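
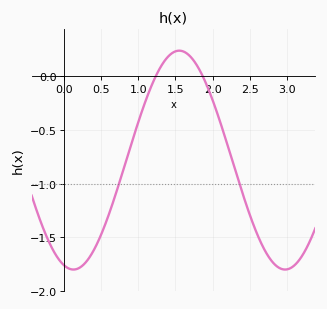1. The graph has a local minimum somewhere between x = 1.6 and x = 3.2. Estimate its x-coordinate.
3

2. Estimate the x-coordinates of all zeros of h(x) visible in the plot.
1.2, 1.9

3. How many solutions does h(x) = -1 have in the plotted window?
2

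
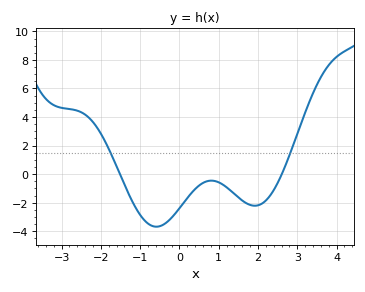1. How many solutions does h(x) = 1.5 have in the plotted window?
2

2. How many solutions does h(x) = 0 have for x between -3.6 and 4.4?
2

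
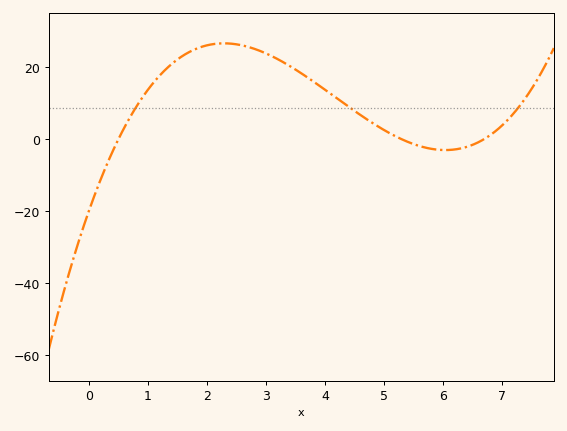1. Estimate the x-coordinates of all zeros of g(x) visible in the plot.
0.5, 5.3, 6.7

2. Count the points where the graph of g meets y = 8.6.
3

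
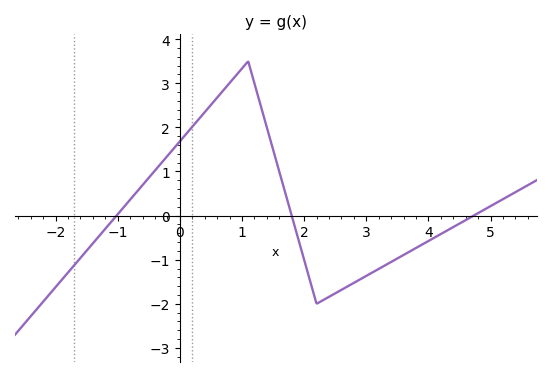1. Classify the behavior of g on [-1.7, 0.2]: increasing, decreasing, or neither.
increasing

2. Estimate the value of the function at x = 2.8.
-1.53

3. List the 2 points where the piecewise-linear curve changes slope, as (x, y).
(1.1, 3.5); (2.2, -2)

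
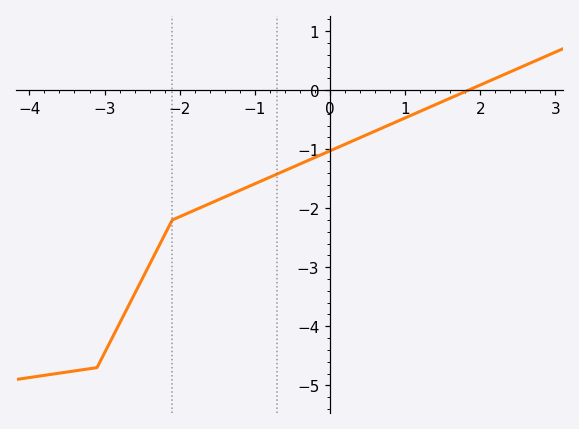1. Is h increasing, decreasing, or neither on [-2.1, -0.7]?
increasing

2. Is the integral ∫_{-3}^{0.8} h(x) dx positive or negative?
negative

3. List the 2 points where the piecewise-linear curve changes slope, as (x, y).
(-3.1, -4.7); (-2.1, -2.2)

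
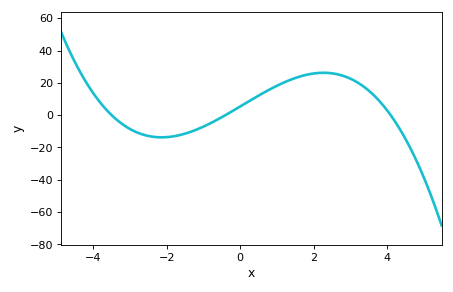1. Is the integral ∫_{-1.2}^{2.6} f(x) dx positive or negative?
positive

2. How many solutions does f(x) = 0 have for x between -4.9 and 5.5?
3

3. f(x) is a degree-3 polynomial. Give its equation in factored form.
y = -0.93(x + 3.5)(x + 0.4)(x - 4.1)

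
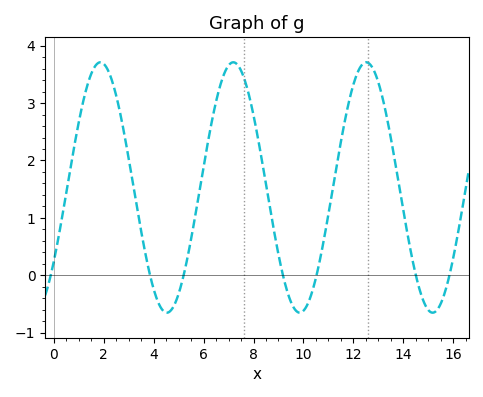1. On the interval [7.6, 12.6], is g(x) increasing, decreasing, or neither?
neither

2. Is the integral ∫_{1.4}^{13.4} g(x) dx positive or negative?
positive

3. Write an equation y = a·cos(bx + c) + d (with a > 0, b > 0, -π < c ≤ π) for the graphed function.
y = 2.18cos(1.18x - 2.2) + 1.53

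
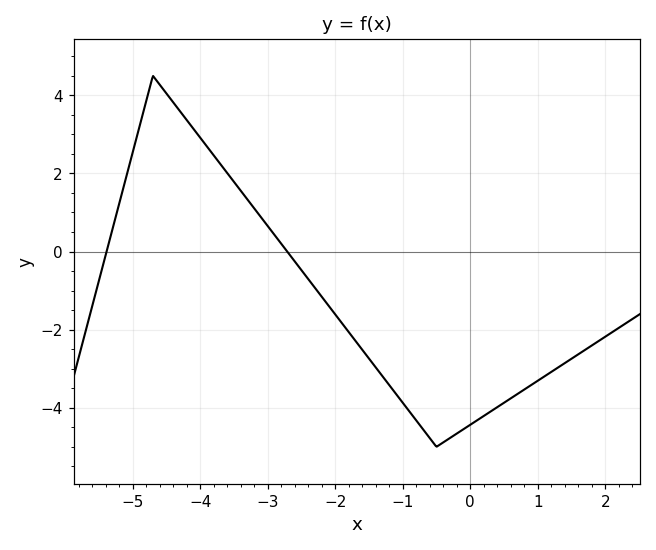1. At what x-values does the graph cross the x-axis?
-5.4, -2.8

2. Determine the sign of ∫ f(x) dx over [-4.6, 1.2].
negative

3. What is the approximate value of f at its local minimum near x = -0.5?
-5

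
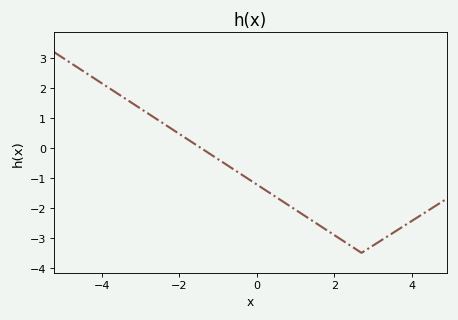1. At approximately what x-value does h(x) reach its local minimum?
2.6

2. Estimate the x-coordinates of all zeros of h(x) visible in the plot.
-1.4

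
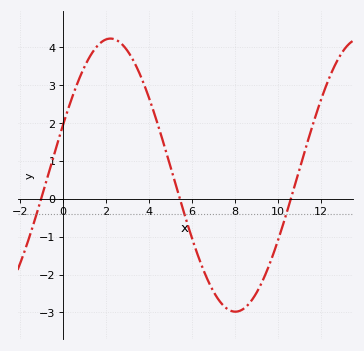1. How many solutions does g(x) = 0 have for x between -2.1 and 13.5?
3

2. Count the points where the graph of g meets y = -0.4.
3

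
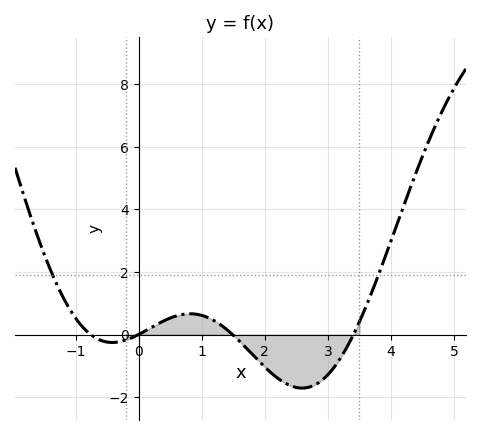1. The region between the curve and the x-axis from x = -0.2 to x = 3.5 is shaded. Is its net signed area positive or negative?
negative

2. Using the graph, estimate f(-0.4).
-0.255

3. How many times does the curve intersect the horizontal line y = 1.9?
2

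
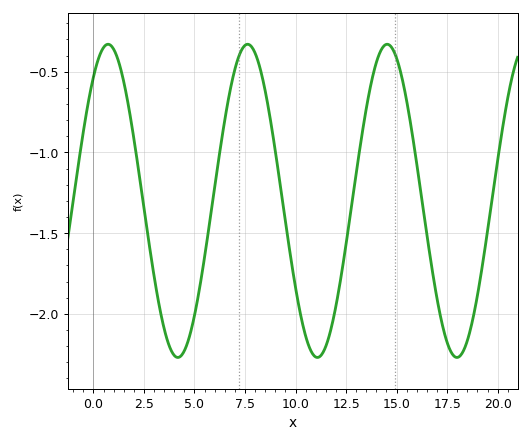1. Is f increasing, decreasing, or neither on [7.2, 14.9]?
neither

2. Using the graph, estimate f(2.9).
-1.7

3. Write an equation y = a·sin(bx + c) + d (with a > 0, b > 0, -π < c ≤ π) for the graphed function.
y = 0.97sin(0.91x + 0.91) - 1.3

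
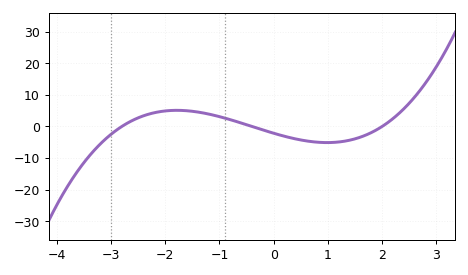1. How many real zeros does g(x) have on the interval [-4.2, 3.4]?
3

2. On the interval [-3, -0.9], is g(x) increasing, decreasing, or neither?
neither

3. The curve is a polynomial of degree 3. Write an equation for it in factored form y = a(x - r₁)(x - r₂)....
y = 0.96(x + 2.8)(x + 0.4)(x - 2)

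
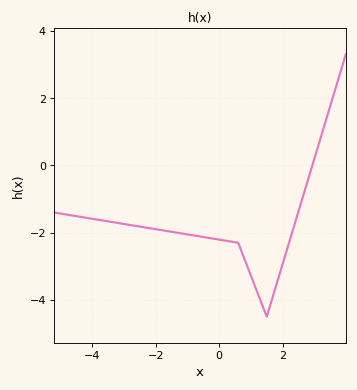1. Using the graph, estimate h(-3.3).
-1.7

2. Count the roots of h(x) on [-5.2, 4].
1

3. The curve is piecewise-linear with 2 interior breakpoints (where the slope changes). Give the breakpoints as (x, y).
(0.6, -2.3); (1.5, -4.5)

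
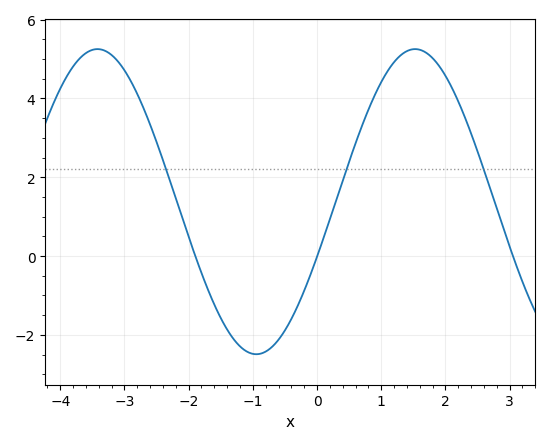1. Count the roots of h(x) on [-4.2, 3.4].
3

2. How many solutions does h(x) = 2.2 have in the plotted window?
3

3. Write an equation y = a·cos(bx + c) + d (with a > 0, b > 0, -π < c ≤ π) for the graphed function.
y = 3.87cos(1.3x - 1.9) + 1.38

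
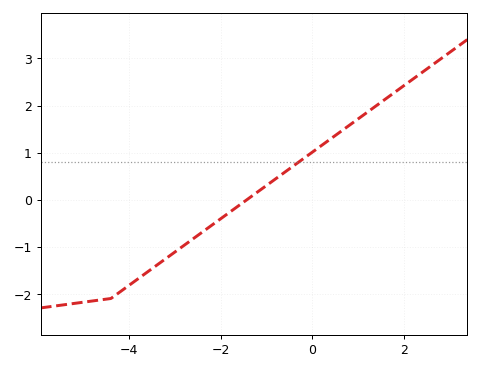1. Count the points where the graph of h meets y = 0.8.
1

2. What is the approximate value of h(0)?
1.01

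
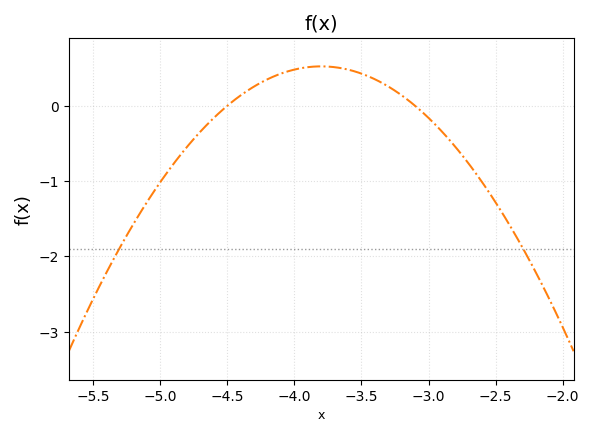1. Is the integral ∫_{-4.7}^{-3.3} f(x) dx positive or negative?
positive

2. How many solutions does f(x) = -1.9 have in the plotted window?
2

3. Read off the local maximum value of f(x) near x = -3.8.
0.5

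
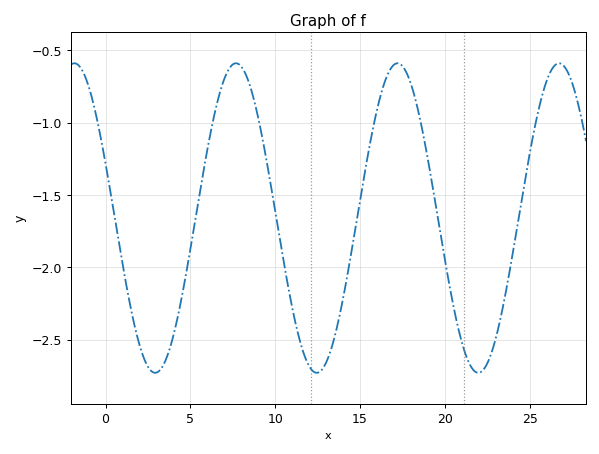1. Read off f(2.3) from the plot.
-2.64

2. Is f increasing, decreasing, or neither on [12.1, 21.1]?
neither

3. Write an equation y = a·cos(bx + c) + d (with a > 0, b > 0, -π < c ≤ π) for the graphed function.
y = 1.07cos(0.66x + 1.21) - 1.66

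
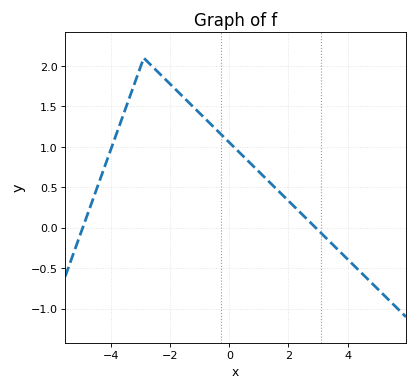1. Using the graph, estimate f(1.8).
0.405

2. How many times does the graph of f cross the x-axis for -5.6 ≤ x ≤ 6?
2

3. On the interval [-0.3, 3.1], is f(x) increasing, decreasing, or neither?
decreasing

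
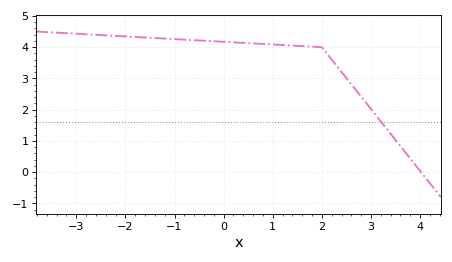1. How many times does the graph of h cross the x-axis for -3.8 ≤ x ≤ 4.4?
1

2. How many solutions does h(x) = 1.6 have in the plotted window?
1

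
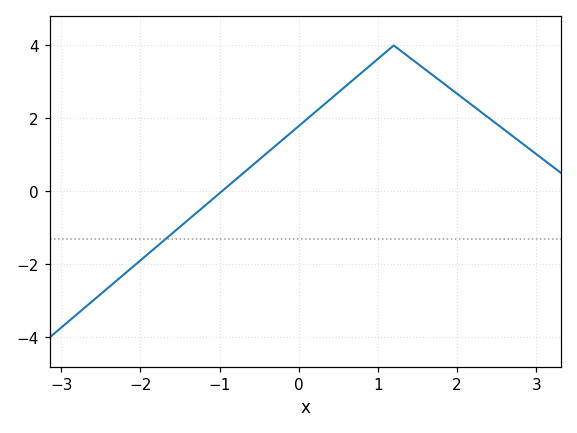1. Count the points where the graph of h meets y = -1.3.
1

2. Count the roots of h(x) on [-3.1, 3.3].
1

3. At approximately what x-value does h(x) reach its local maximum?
1.2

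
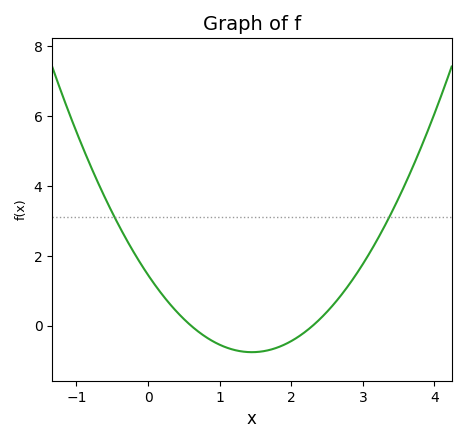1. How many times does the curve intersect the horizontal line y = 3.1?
2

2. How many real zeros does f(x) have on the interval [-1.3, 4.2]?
2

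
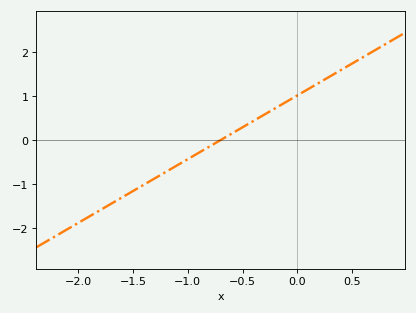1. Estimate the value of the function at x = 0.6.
1.9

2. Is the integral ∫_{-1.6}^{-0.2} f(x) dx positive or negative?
negative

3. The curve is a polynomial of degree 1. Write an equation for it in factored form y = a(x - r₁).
y = 1.45(x + 0.7)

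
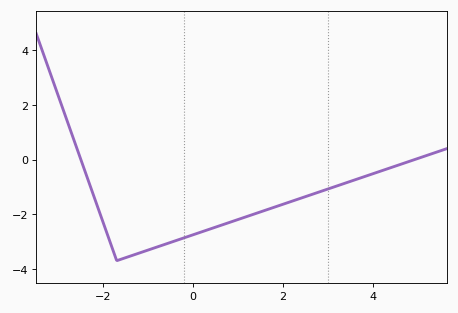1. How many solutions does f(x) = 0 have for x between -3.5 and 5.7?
2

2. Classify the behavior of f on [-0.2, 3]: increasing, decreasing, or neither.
increasing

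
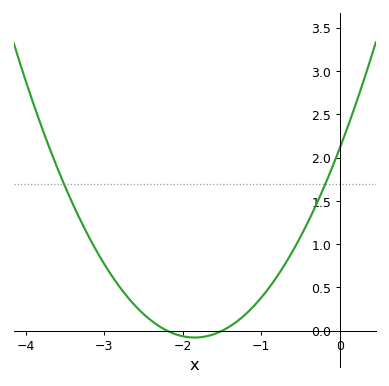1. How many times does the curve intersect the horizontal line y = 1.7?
2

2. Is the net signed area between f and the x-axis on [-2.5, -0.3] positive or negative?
positive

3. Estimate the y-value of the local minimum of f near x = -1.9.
-0.078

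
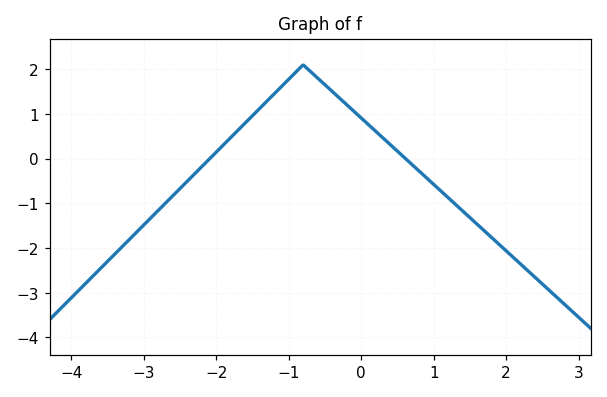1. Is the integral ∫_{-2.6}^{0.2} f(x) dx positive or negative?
positive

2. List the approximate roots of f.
-2.1, 0.6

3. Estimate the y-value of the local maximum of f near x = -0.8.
2.1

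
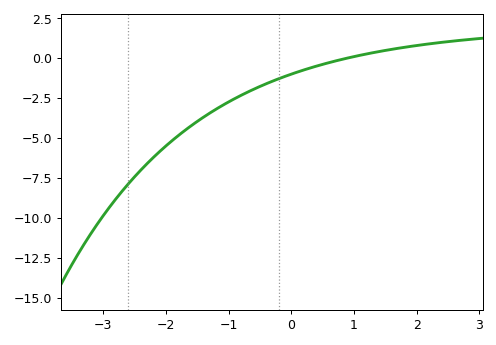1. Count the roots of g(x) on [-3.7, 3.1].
1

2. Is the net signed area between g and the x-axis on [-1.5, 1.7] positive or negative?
negative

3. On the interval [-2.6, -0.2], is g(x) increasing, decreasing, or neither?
increasing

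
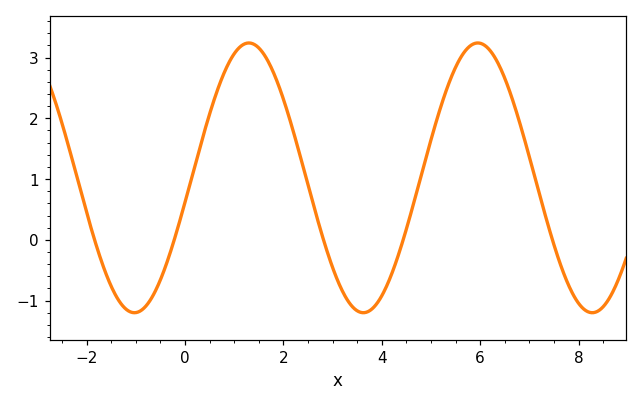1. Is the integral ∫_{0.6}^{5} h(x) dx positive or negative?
positive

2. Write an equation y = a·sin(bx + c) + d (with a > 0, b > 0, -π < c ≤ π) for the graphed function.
y = 2.22sin(1.4x - 0.18) + 1.02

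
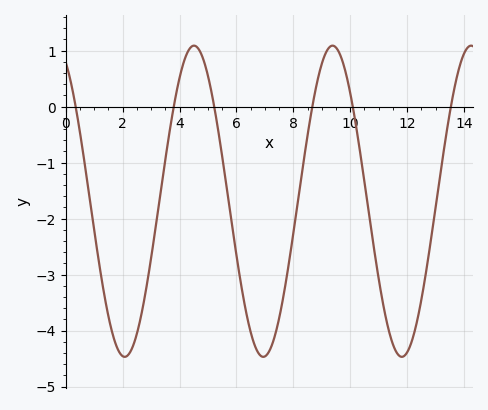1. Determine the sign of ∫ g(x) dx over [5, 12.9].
negative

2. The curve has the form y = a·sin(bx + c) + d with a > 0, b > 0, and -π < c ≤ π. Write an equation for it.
y = 2.78sin(1.29x + 2.04) - 1.69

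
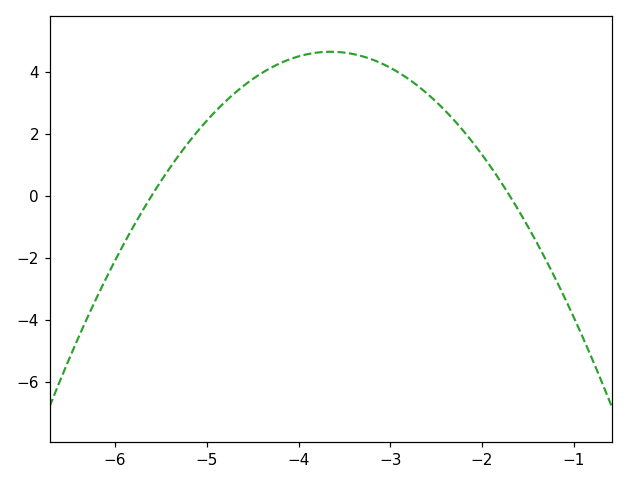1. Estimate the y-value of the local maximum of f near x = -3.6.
4.64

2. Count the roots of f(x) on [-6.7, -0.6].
2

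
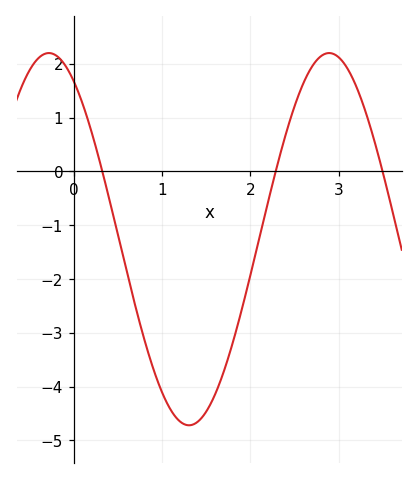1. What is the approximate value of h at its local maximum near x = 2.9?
2.2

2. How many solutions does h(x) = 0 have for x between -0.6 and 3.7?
3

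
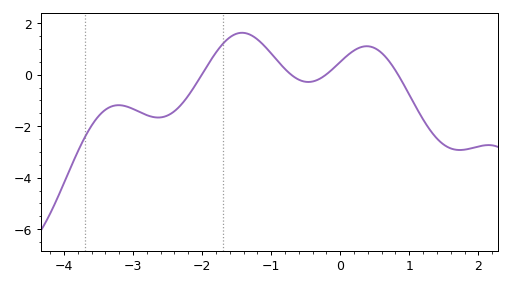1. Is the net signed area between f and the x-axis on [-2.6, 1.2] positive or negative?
positive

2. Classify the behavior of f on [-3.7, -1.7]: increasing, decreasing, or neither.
neither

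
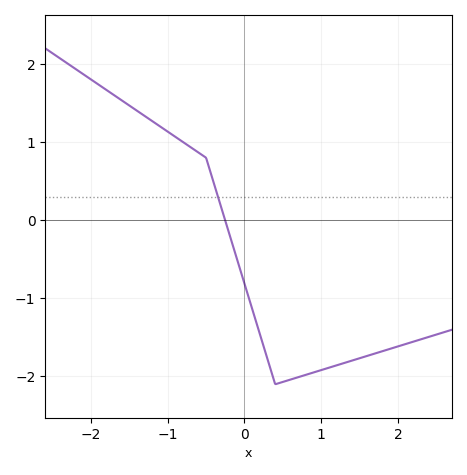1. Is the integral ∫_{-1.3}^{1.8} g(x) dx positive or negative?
negative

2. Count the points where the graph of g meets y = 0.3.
1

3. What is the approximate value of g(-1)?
1.13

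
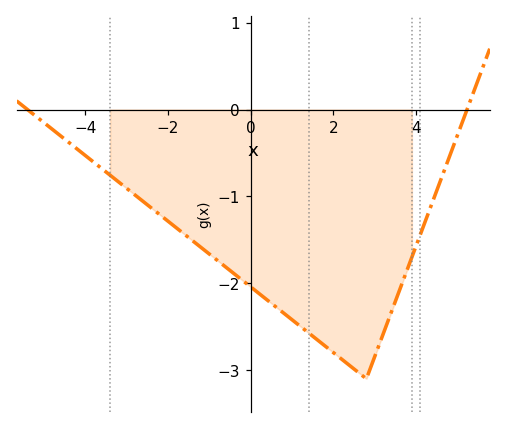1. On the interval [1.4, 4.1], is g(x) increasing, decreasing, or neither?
neither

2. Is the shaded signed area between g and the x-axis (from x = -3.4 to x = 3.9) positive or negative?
negative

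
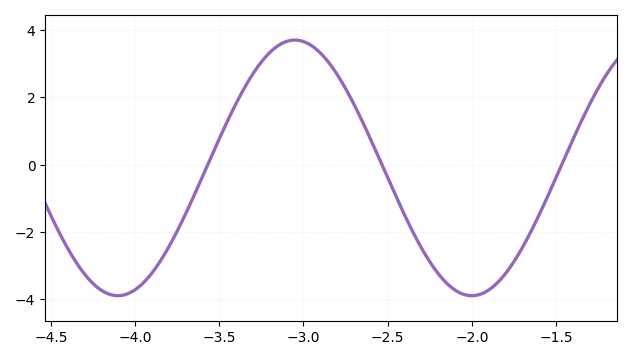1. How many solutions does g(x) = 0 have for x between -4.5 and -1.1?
3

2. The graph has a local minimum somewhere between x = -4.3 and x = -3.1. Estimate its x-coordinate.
-4.1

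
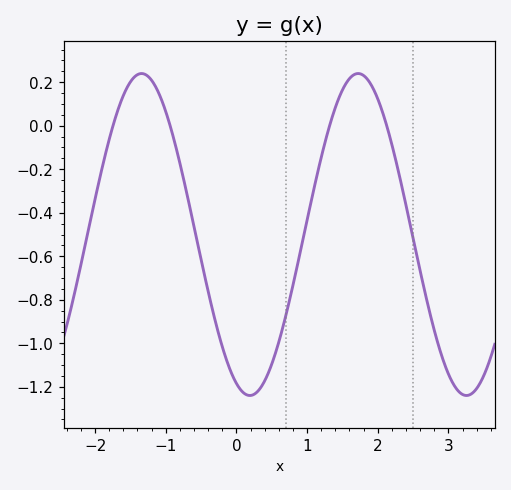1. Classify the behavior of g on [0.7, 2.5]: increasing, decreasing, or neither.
neither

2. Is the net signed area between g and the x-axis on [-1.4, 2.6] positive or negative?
negative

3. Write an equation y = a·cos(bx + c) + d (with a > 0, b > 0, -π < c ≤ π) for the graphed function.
y = 0.74cos(2.05x + 2.75) - 0.5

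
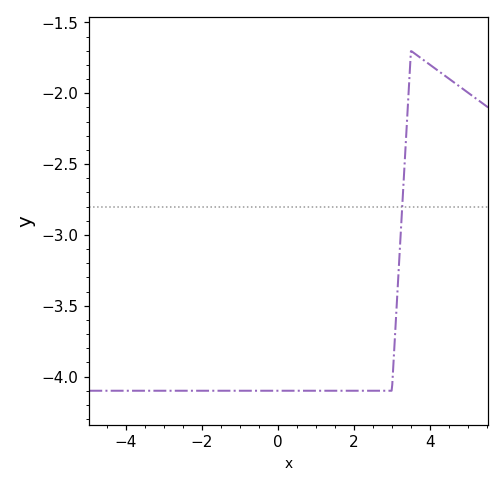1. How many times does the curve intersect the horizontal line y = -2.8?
1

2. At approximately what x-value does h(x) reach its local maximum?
3.5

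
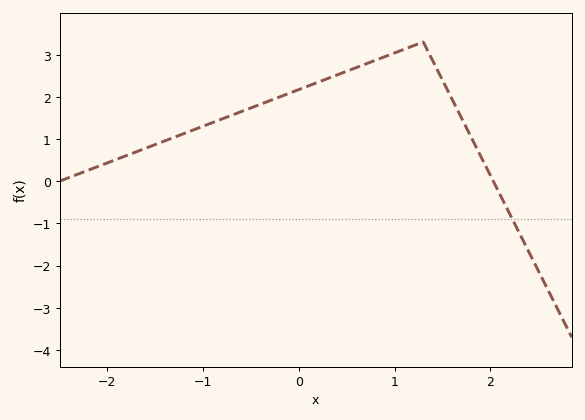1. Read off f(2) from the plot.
0.138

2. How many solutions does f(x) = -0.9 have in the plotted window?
1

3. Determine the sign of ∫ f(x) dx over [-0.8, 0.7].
positive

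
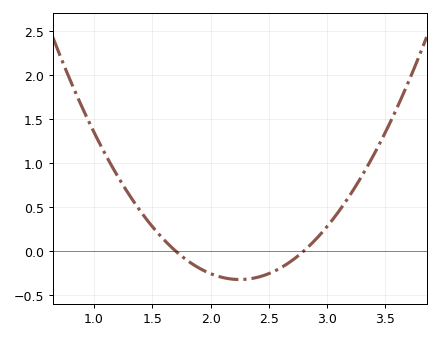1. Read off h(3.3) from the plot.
0.856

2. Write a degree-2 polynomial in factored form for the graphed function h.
y = 1.07(x - 1.7)(x - 2.8)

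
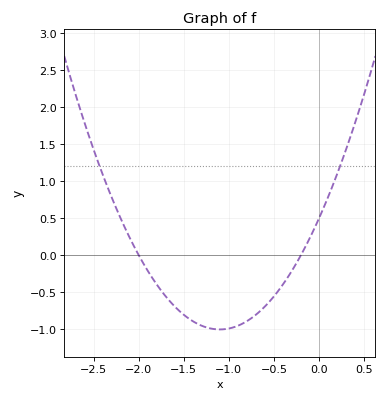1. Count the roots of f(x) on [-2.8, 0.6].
2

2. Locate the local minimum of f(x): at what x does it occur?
-1.1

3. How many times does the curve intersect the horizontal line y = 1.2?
2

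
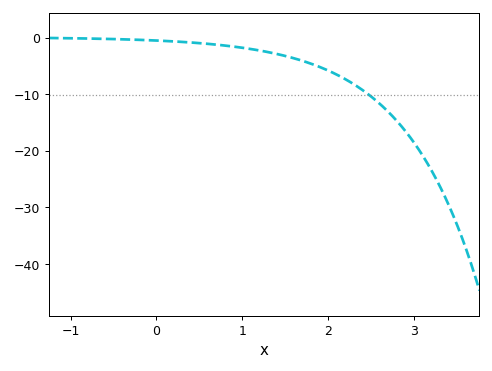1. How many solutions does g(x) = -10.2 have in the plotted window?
1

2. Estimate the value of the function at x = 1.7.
-4.1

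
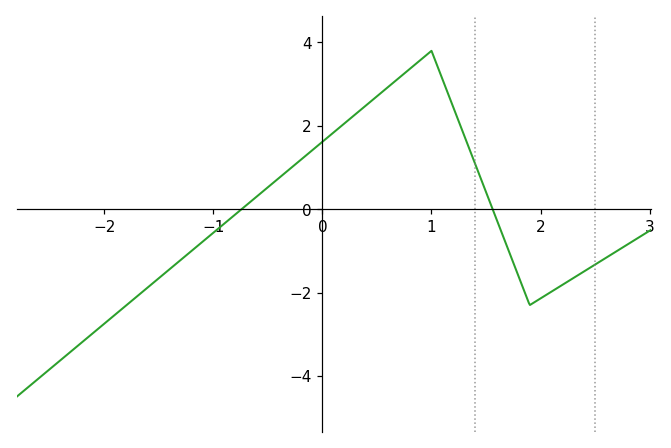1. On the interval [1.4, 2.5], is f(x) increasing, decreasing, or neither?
neither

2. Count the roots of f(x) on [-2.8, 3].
2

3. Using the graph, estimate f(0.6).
2.93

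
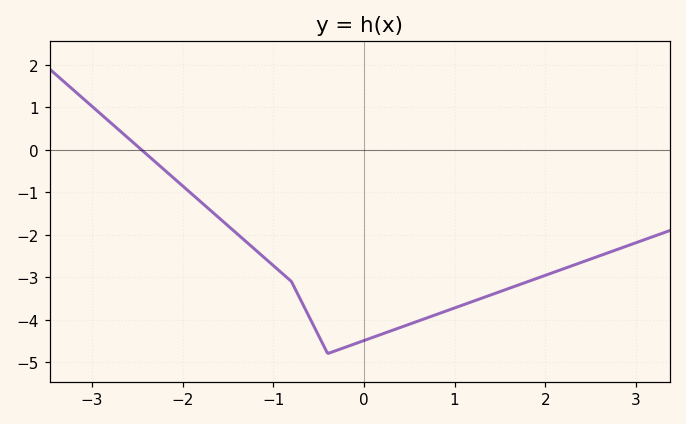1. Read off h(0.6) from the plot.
-4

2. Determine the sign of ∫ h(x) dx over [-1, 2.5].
negative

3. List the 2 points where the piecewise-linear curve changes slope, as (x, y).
(-0.8, -3.1); (-0.4, -4.8)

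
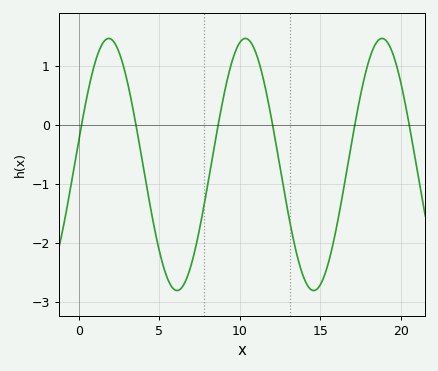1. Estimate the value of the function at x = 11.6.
0.6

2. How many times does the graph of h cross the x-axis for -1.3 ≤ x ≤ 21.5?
6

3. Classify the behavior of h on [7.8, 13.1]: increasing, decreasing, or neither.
neither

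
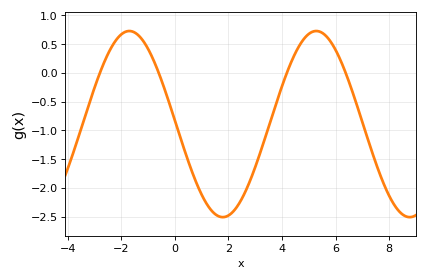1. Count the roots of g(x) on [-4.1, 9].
4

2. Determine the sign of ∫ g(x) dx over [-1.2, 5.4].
negative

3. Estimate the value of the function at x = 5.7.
0.616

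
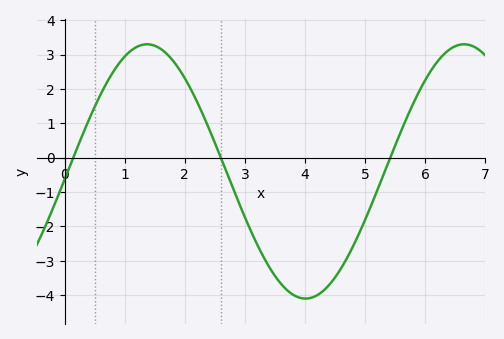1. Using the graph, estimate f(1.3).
3.29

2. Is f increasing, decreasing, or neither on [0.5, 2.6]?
neither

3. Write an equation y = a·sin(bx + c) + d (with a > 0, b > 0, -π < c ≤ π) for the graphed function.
y = 3.7sin(1.19x - 0.06) - 0.4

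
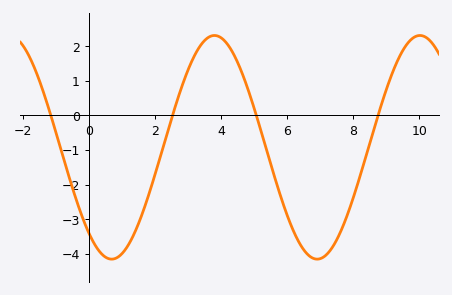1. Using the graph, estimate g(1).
-4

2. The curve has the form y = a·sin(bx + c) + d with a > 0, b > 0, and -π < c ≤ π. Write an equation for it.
y = 3.23sin(1.01x - 2.27) - 0.92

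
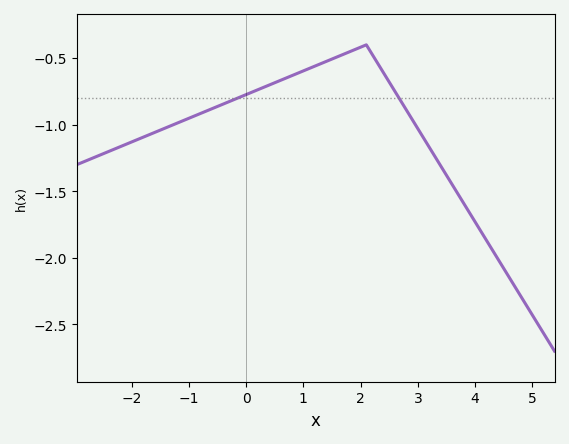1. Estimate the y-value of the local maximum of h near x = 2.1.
-0.4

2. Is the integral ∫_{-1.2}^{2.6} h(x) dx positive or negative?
negative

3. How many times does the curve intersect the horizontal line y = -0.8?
2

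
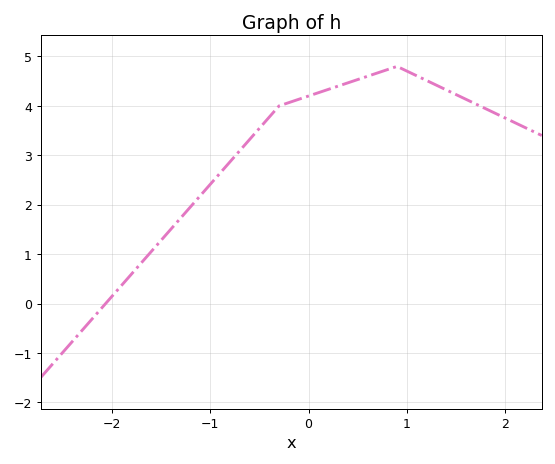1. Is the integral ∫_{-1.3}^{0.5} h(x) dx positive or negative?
positive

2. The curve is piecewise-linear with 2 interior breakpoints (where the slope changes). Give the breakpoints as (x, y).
(-0.3, 4); (0.9, 4.8)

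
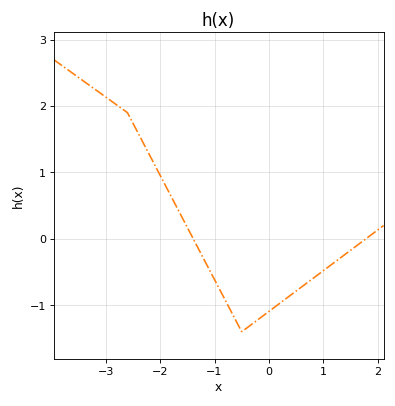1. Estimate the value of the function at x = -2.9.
2.1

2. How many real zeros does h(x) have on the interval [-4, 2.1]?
2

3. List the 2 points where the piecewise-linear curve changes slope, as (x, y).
(-2.6, 1.9); (-0.5, -1.4)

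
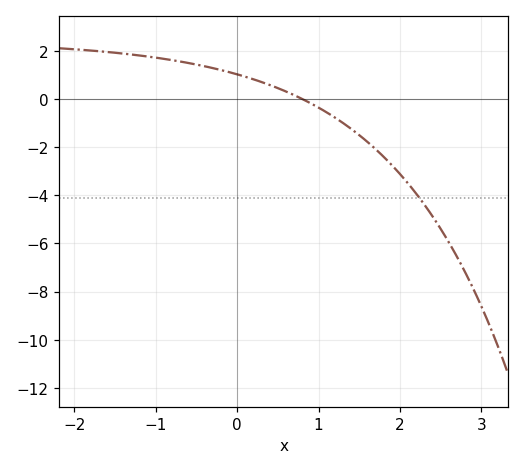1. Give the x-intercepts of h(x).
0.8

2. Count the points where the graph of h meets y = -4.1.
1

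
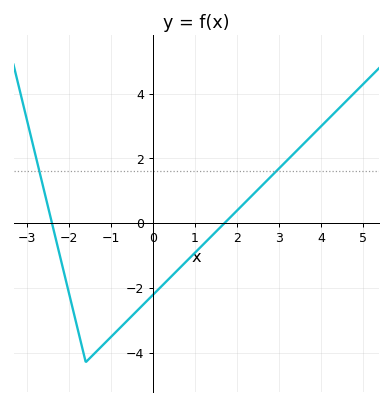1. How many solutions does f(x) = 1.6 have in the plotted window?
2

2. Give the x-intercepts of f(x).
-2.4, 1.7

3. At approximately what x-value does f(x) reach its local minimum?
-1.6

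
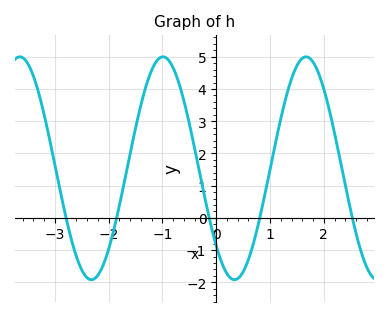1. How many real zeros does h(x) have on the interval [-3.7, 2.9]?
5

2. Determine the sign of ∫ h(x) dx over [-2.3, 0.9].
positive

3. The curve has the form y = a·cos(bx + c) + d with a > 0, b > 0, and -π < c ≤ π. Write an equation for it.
y = 3.46cos(2.4x + 2.3) + 1.54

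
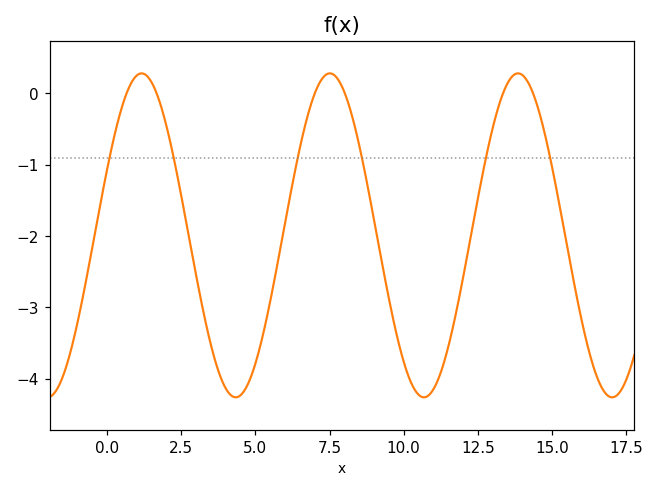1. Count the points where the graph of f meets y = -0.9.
6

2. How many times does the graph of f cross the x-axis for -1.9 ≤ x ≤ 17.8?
6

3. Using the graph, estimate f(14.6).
-0.308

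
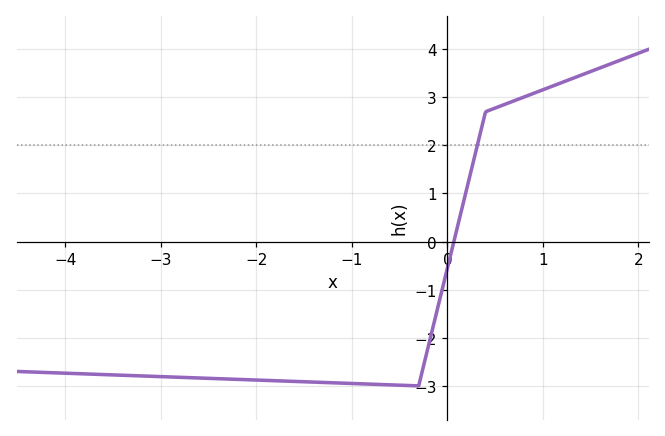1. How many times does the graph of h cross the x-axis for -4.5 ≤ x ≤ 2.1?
1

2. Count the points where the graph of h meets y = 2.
1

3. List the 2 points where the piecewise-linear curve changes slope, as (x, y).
(-0.3, -3); (0.4, 2.7)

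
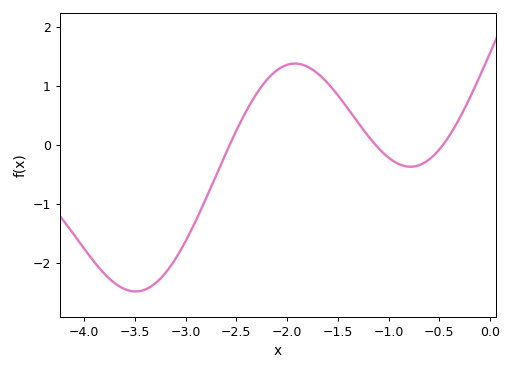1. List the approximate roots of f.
-2.6, -1.1, -0.5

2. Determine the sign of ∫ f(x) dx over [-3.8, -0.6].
negative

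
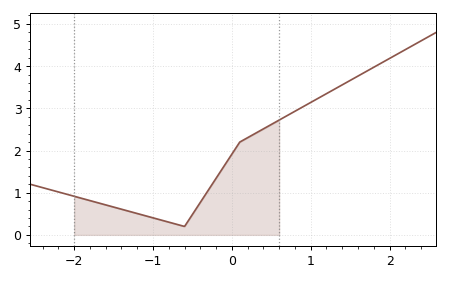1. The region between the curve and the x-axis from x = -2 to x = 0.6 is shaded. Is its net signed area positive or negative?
positive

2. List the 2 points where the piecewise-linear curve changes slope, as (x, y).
(-0.6, 0.2); (0.1, 2.2)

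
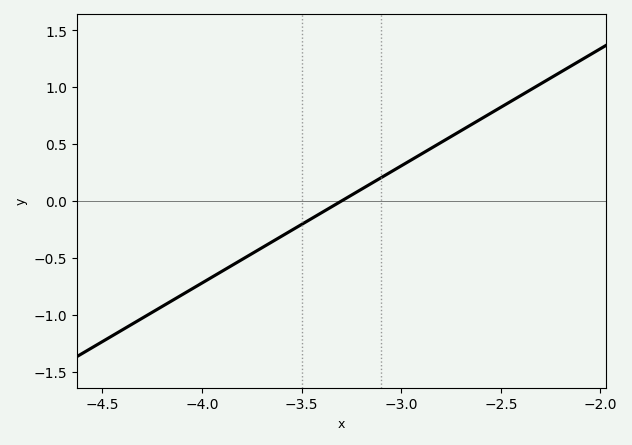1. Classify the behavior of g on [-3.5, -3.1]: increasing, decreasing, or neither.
increasing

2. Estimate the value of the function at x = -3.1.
0.2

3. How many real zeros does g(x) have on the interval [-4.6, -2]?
1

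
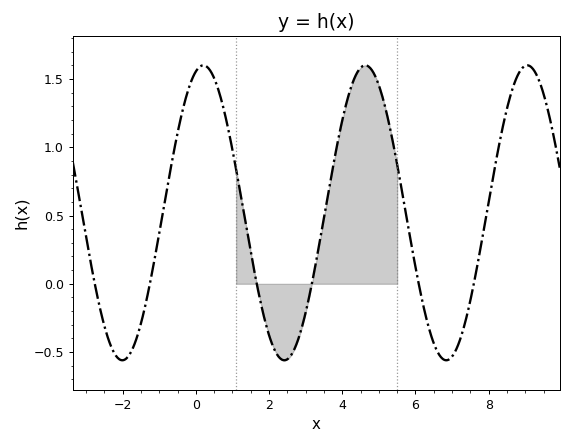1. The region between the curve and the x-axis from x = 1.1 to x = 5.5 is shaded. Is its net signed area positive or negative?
positive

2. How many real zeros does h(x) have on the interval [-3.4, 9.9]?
6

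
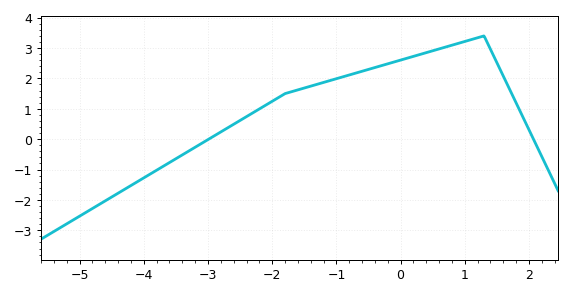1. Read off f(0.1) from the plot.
2.7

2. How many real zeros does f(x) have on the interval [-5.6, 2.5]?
2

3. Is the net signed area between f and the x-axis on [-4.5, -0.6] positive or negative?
positive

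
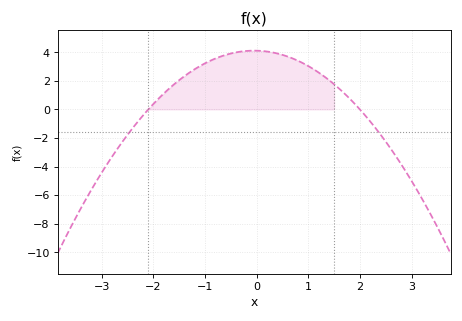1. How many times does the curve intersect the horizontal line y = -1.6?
2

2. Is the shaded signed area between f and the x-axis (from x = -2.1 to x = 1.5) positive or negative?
positive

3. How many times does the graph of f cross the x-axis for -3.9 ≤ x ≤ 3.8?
2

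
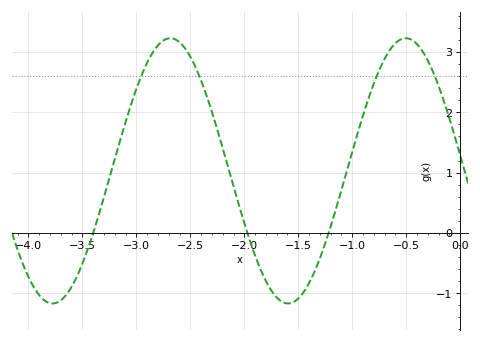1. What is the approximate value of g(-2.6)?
3.2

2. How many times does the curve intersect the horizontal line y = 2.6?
4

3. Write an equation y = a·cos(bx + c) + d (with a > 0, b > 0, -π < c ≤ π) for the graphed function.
y = 2.2cos(2.9x + 1.5) + 1.03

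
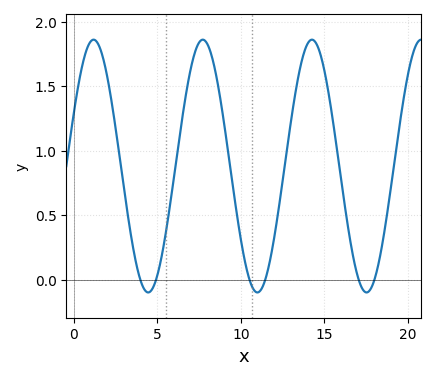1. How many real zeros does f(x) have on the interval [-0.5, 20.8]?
6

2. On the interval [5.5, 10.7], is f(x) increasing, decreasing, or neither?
neither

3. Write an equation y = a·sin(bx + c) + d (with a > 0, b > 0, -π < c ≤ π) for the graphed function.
y = 0.98sin(0.96x + 0.44) + 0.88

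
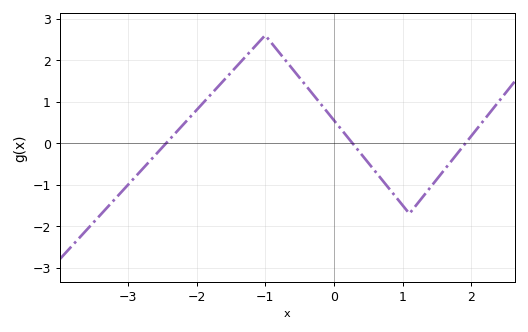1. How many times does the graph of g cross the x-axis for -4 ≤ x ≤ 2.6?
3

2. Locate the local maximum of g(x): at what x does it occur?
-1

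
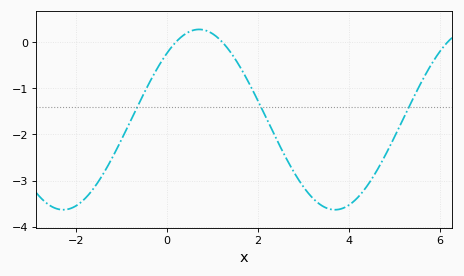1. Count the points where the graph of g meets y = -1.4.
3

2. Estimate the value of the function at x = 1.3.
-0.099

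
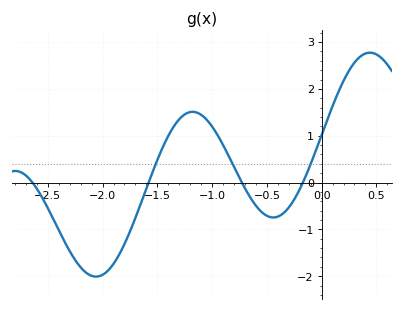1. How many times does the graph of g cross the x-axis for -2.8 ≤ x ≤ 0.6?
4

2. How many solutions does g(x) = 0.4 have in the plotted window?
3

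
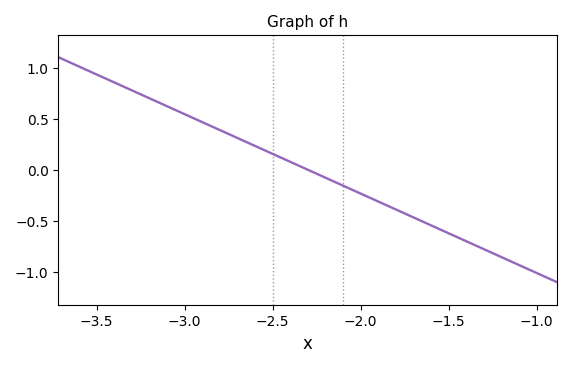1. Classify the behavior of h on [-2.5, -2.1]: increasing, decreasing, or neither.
decreasing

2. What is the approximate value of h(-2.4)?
0.1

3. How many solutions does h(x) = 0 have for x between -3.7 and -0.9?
1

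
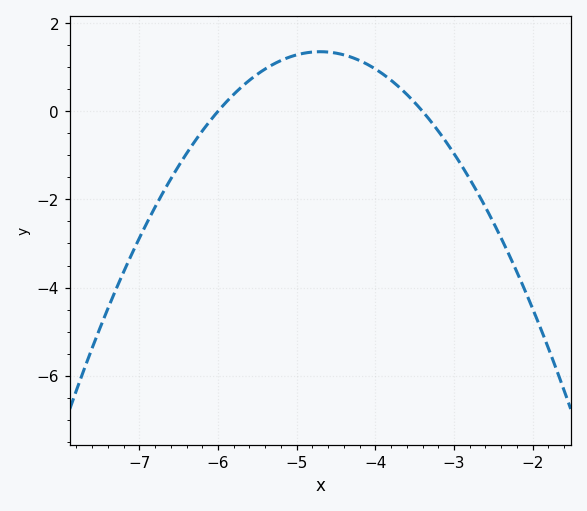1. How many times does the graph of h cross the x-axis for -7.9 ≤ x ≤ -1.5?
2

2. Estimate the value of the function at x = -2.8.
-1.54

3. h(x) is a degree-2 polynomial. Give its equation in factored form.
y = -0.8(x + 6)(x + 3.4)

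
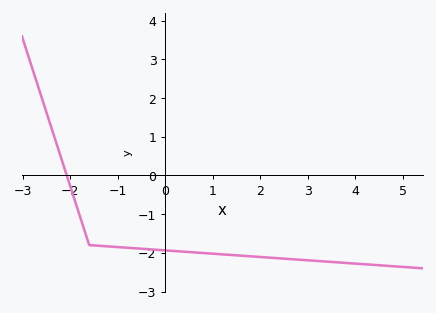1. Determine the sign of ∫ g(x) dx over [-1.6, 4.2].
negative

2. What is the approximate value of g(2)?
-2.11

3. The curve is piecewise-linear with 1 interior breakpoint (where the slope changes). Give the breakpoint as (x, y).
(-1.6, -1.8)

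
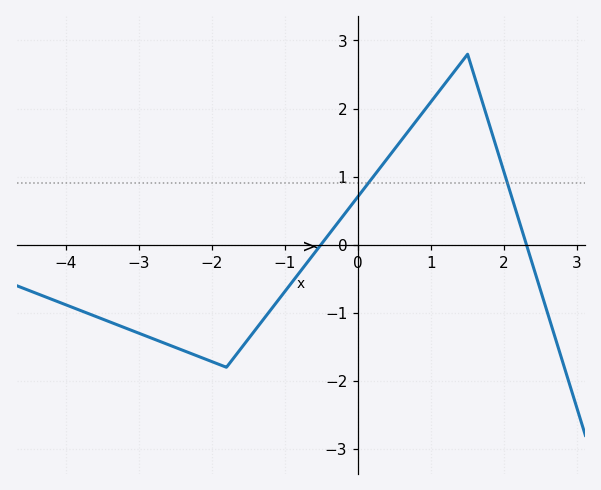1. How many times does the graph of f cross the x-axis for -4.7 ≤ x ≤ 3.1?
2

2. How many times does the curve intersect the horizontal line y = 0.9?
2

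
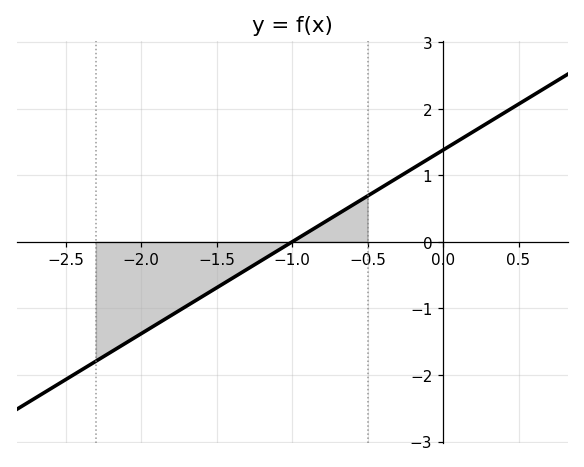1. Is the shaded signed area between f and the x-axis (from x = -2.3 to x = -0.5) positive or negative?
negative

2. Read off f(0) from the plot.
1.4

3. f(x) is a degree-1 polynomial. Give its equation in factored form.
y = 1.38(x + 1)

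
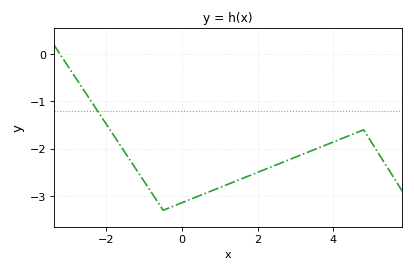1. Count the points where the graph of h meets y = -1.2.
1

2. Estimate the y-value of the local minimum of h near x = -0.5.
-3.3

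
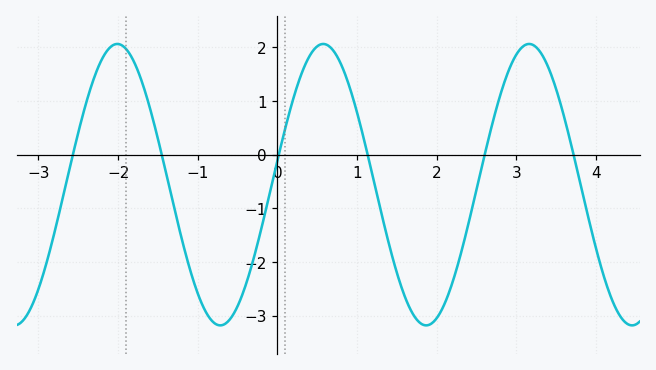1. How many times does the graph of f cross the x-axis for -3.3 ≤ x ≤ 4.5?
6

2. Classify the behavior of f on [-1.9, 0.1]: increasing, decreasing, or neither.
neither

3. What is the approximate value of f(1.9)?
-3.17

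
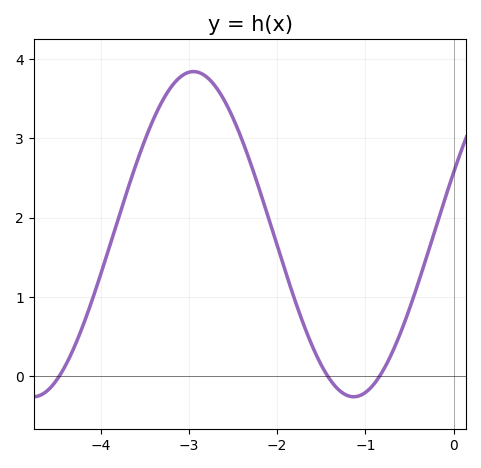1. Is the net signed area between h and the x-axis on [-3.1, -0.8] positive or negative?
positive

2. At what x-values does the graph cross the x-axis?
-4.47, -1.43, -0.839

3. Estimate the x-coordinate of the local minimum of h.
-1.13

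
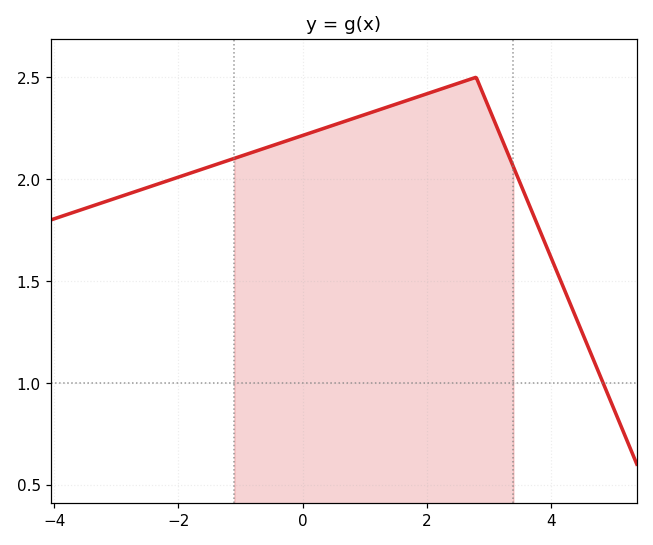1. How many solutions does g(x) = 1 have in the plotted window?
1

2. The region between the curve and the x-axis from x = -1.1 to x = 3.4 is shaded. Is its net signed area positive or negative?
positive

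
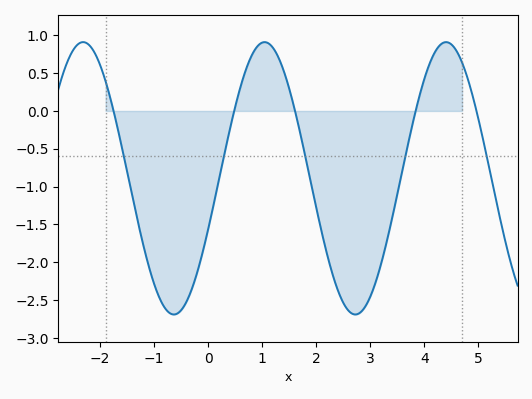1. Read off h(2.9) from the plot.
-2.59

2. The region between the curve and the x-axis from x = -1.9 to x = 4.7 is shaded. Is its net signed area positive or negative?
negative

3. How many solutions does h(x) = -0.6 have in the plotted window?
5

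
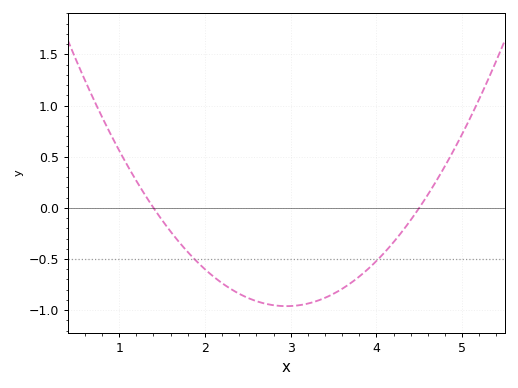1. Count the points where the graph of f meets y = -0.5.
2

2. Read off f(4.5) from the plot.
0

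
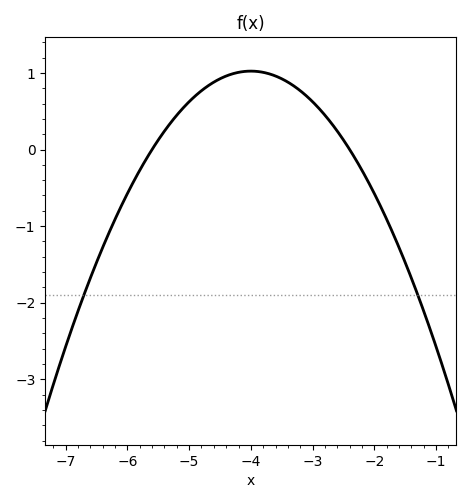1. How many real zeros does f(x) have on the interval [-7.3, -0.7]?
2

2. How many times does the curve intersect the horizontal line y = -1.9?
2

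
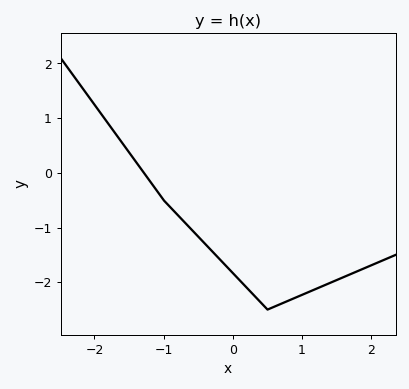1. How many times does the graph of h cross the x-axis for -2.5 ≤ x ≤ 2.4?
1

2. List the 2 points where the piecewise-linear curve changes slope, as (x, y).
(-1, -0.5); (0.5, -2.5)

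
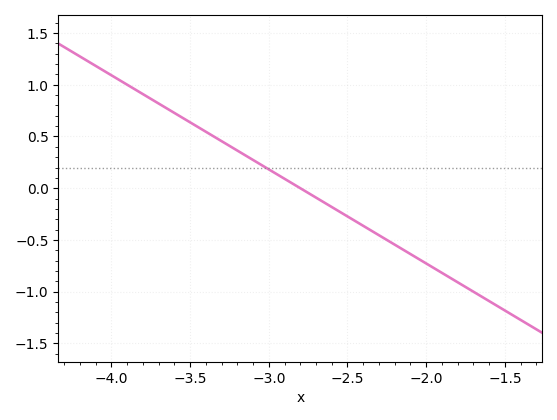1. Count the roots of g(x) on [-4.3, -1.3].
1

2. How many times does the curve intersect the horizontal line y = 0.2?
1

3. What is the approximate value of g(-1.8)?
-0.9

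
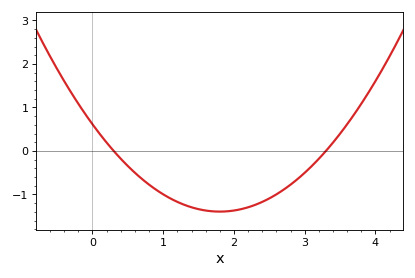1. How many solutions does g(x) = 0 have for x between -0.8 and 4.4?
2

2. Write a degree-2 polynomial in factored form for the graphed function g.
y = 0.62(x - 0.3)(x - 3.3)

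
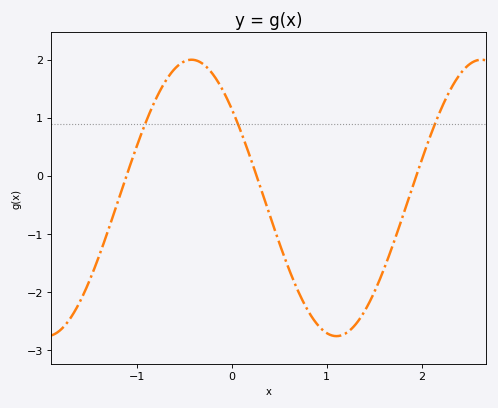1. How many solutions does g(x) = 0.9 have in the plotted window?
3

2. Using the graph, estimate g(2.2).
1.14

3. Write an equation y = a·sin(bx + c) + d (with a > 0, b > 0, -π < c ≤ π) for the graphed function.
y = 2.38sin(2.06x + 2.44) - 0.38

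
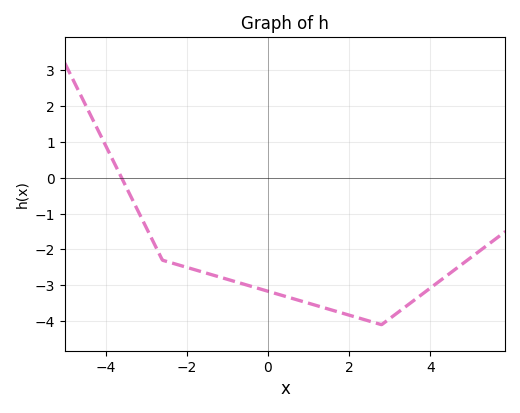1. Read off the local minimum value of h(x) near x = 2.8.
-4.1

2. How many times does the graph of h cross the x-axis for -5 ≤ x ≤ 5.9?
1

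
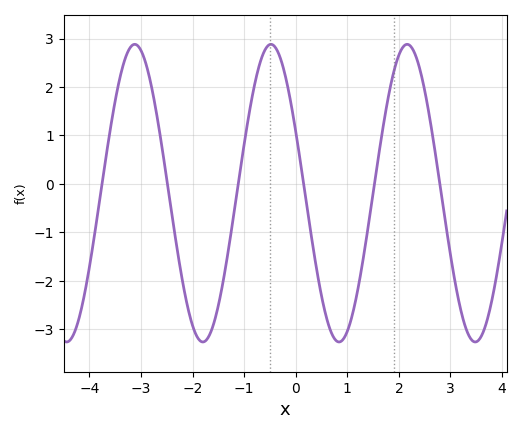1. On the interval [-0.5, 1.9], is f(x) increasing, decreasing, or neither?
neither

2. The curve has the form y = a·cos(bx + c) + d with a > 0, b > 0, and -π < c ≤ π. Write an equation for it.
y = 3.07cos(2.38x + 1.14) - 0.19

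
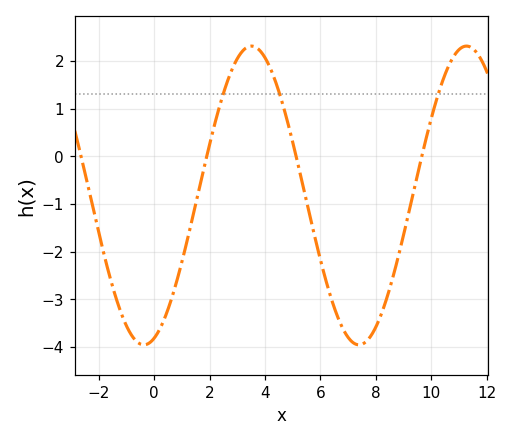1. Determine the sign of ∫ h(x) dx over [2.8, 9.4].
negative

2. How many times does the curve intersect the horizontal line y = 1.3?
3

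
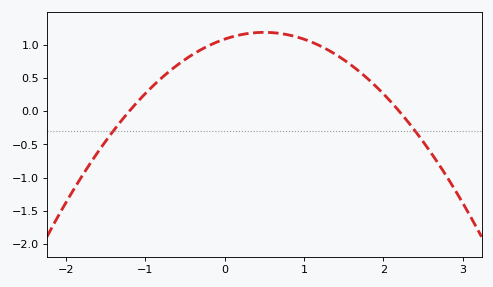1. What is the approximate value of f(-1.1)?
0.15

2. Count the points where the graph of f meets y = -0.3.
2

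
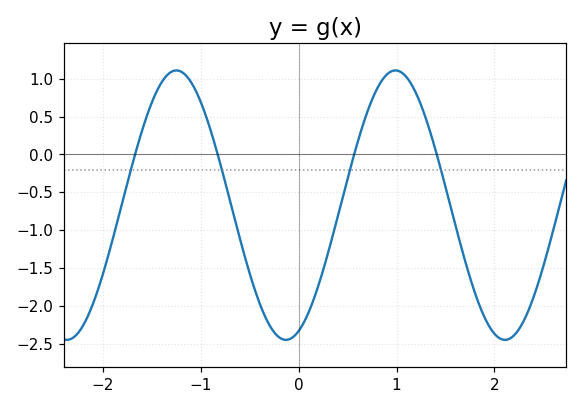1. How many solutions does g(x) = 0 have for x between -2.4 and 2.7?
4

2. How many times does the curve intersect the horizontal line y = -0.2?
4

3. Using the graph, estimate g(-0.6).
-1.1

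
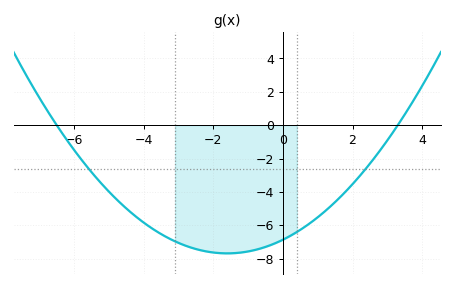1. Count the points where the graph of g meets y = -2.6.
2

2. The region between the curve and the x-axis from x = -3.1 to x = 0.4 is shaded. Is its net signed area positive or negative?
negative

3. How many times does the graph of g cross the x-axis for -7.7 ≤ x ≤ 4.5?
2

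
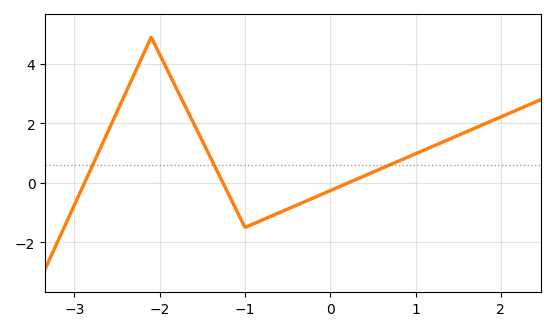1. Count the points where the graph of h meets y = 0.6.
3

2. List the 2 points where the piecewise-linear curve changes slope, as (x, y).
(-2.1, 4.9); (-1, -1.5)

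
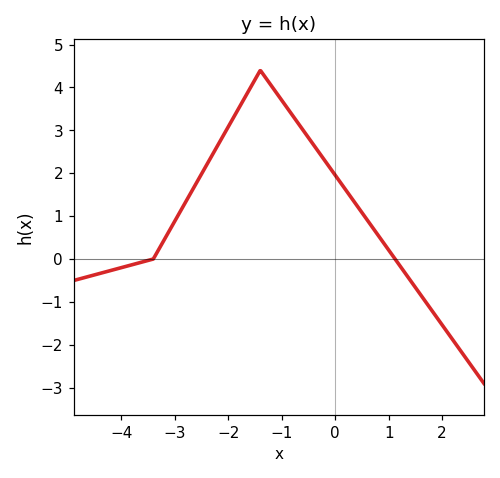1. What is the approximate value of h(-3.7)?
-0.1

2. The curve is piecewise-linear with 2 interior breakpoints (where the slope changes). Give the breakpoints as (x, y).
(-3.4, 0); (-1.4, 4.4)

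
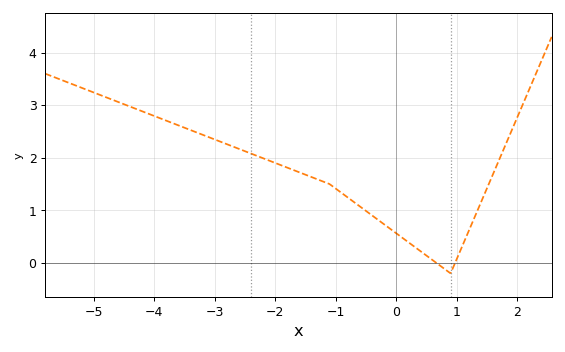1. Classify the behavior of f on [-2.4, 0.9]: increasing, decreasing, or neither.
decreasing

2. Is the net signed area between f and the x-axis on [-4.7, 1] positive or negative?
positive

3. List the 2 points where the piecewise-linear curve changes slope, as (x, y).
(-1.1, 1.5); (0.9, -0.2)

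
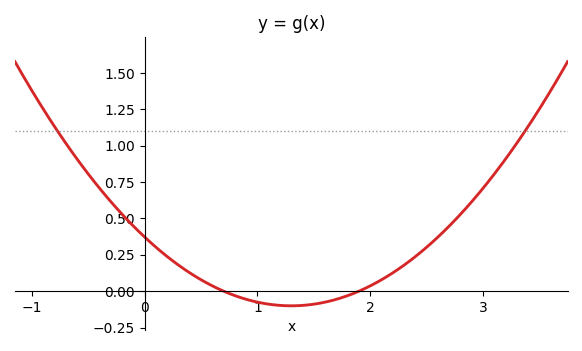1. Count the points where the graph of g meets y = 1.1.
2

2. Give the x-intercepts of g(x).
0.7, 1.9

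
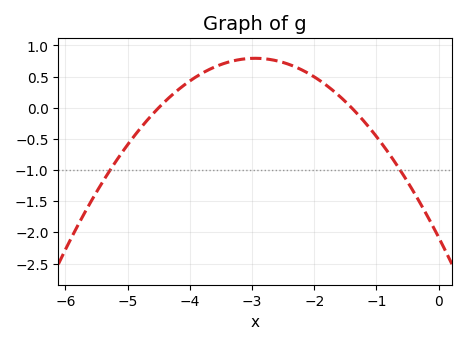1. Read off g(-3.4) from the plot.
0.75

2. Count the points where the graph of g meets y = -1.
2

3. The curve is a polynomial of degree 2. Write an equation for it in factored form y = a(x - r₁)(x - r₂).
y = -0.33(x + 4.5)(x + 1.4)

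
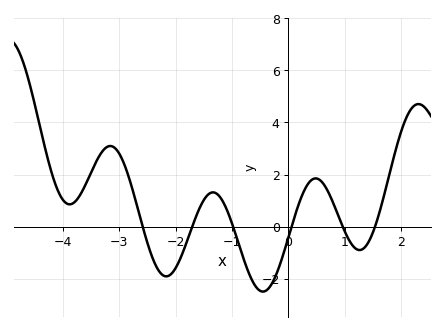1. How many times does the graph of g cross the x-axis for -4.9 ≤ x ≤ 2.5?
6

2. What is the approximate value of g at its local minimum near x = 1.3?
-0.8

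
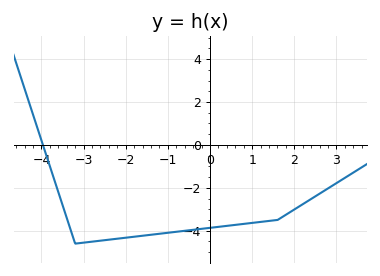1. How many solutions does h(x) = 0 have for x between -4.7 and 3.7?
1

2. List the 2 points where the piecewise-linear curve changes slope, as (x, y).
(-3.2, -4.6); (1.6, -3.5)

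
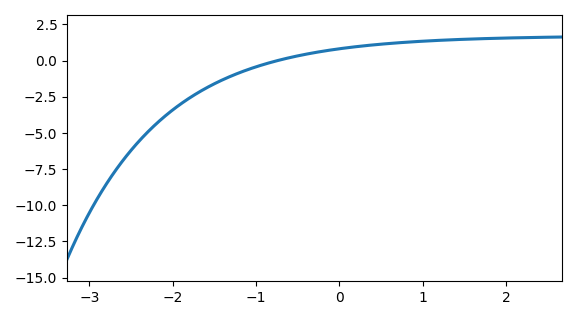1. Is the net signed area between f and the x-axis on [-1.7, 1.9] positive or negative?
positive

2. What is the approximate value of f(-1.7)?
-2.2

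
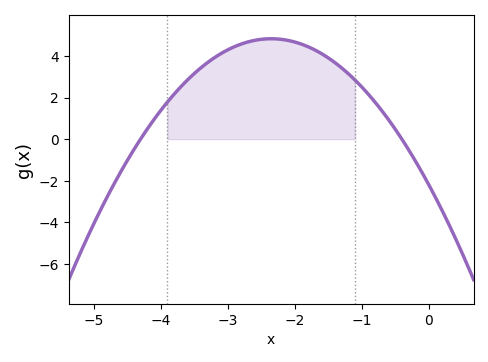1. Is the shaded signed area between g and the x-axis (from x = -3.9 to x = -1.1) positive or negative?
positive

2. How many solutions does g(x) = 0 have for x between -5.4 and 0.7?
2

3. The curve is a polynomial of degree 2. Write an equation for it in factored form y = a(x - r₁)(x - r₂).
y = -1.27(x + 4.3)(x + 0.4)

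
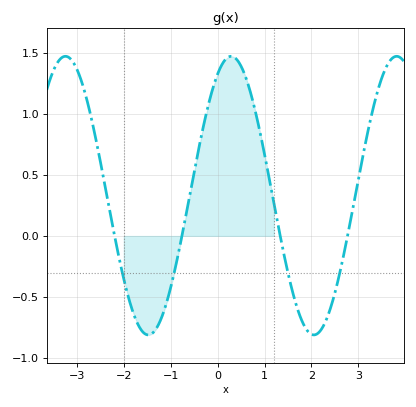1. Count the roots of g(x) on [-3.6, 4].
4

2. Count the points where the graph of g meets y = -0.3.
4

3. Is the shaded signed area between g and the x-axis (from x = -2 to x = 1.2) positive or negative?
positive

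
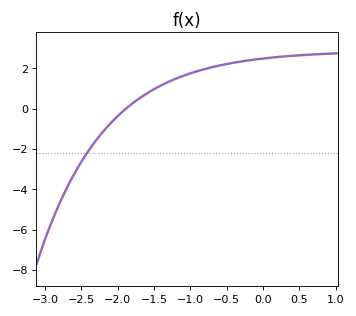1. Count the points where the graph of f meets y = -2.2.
1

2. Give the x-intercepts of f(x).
-1.9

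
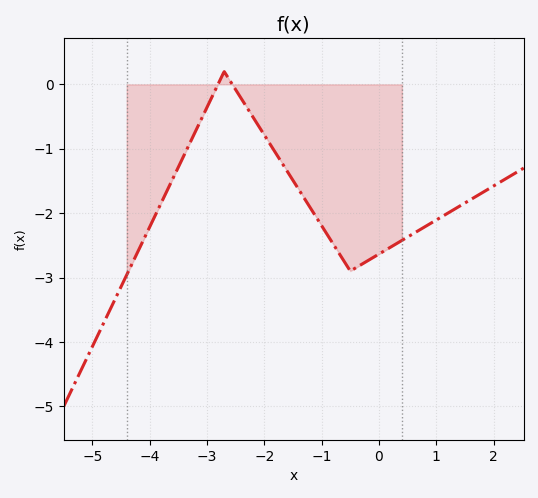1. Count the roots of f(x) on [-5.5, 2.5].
2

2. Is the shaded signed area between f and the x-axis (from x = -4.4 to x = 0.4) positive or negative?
negative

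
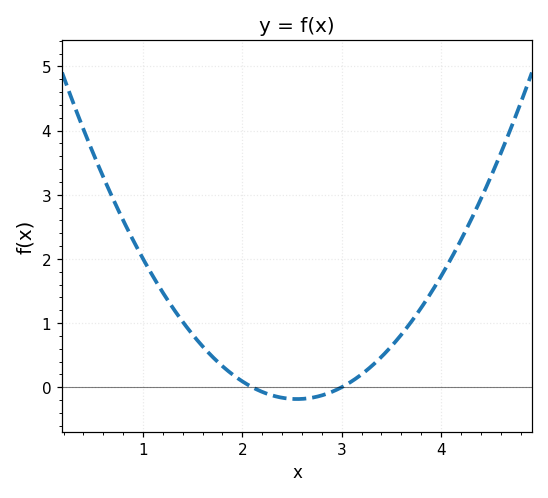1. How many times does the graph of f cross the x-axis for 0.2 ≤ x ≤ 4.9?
2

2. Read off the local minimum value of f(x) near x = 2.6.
-0.2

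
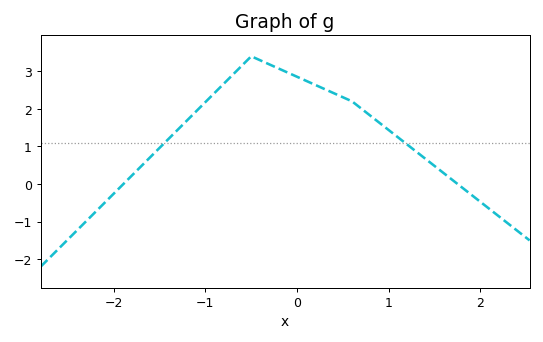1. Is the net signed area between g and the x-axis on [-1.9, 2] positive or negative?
positive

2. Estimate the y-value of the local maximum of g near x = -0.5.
3.4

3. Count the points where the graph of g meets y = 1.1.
2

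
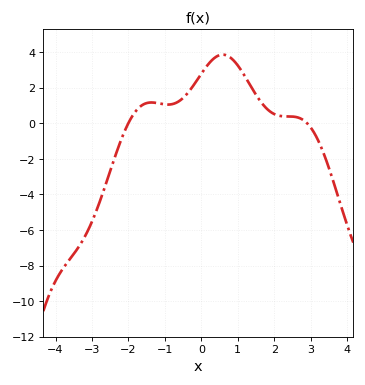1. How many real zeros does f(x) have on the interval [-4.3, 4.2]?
2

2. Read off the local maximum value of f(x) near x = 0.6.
3.8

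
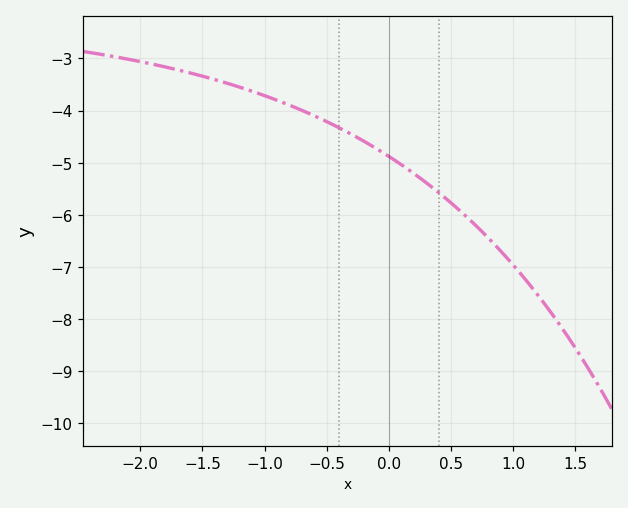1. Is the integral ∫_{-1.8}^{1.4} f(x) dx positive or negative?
negative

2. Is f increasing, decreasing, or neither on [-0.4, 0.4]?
decreasing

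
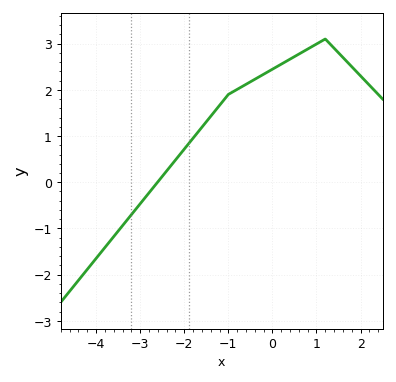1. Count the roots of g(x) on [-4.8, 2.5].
1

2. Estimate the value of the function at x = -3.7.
-1.29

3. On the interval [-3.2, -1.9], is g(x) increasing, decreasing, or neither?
increasing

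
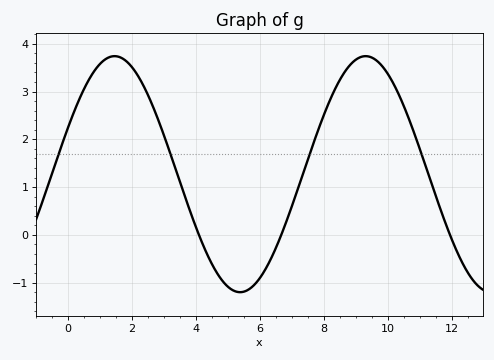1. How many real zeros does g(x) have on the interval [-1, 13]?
3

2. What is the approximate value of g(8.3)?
3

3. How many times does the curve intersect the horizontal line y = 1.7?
4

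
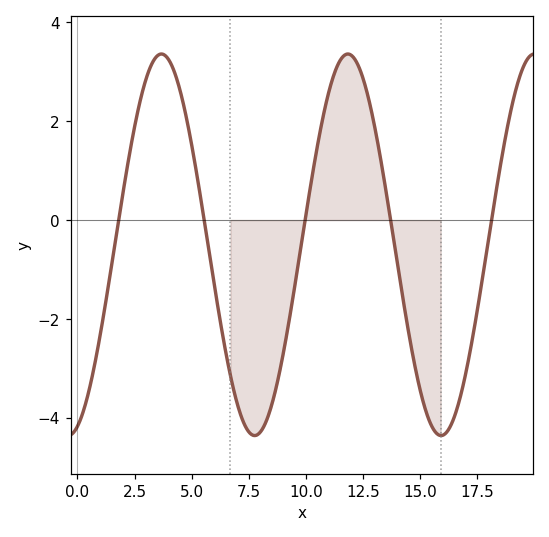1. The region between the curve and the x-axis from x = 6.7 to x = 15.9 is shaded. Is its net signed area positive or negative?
negative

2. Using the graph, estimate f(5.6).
-0.152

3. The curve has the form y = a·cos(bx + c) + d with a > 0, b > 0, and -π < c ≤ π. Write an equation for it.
y = 3.86cos(0.77x - 2.83) - 0.5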